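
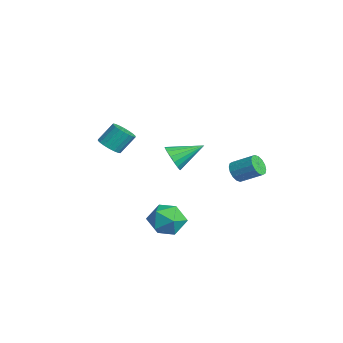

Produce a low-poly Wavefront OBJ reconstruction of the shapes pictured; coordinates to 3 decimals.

v 1.146 -3.404 1.816
v 1.79 -3.578 1.991
v 1.739 -2.789 2.96
v 1.094 -2.616 2.784
v 1.832 -3.341 1.801
v 1.781 -2.552 2.769
v 1.739 -3.117 1.613
v 1.688 -2.328 2.581
v 1.528 -2.949 1.465
v 1.477 -2.161 2.434
v 1.241 -2.872 1.387
v 1.19 -2.083 2.356
v 0.935 -2.9 1.394
v 0.884 -2.112 2.362
v 0.671 -3.028 1.484
v 0.62 -2.24 2.453
v 0.501 -3.231 1.64
v 0.45 -2.442 2.609
v 0.459 -3.468 1.831
v 0.408 -2.679 2.799
v 0.552 -3.692 2.019
v 0.501 -2.903 2.987
v 0.763 -3.859 2.166
v 0.712 -3.071 3.135
v 1.05 -3.937 2.244
v 0.999 -3.148 3.213
v 1.356 -3.908 2.238
v 1.305 -3.12 3.206
v 1.62 -3.78 2.147
v 1.569 -2.992 3.116
v 1.459 3.036 -0.772
v 1.629 3.329 -1.339
v 2.311 4.257 -0.654
v 2.141 3.964 -0.088
v 1.335 3.477 -1.247
v 2.017 4.405 -0.563
v 1.074 3.507 -1.028
v 1.757 4.436 -0.344
v 0.917 3.411 -0.741
v 1.599 4.339 -0.056
v 0.904 3.215 -0.462
v 1.587 4.143 0.223
v 1.041 2.97 -0.266
v 1.723 3.898 0.419
v 1.289 2.743 -0.206
v 1.971 3.671 0.479
v 1.583 2.595 -0.297
v 2.265 3.523 0.387
v 1.843 2.564 -0.516
v 2.526 3.493 0.168
v 2.001 2.661 -0.804
v 2.683 3.589 -0.119
v 2.013 2.857 -1.083
v 2.696 3.785 -0.398
v 1.877 3.102 -1.279
v 2.559 4.03 -0.594
v 1.897 -0.231 -2.488
v 2.757 -0.619 -3.042
v 0.823 -0.741 -3.798
v 1.683 -1.129 -4.352
v 1.355 -1.624 -3.434
v 2.019 -1.309 -2.624
v 1.561 -0.051 -4.216
v 2.225 0.264 -3.406
v 2.549 -0.507 -4.11
v 2.421 -1.48 -3.626
v 1.159 0.12 -3.214
v 1.031 -0.853 -2.73
v -1.302 0.548 -0.8
v -0.654 0.73 -1.319
v -1.118 2.172 0
v -0.98 0.866 -1.52
v -1.38 0.93 -1.556
v -1.763 0.905 -1.419
v -2.039 0.799 -1.14
v -2.147 0.636 -0.784
v -2.061 0.452 -0.431
v -1.802 0.29 -0.163
v -1.427 0.188 -0.041
v -1.024 0.168 -0.093
v -0.685 0.235 -0.307
v -0.487 0.374 -0.634
v -0.476 0.552 -0.999
f 2 1 5
f 2 5 3
f 3 5 6
f 3 6 4
f 5 1 7
f 5 7 6
f 6 7 8
f 6 8 4
f 7 1 9
f 7 9 8
f 8 9 10
f 8 10 4
f 9 1 11
f 9 11 10
f 10 11 12
f 10 12 4
f 11 1 13
f 11 13 12
f 12 13 14
f 12 14 4
f 13 1 15
f 13 15 14
f 14 15 16
f 14 16 4
f 15 1 17
f 15 17 16
f 16 17 18
f 16 18 4
f 17 1 19
f 17 19 18
f 18 19 20
f 18 20 4
f 19 1 21
f 19 21 20
f 20 21 22
f 20 22 4
f 21 1 23
f 21 23 22
f 22 23 24
f 22 24 4
f 23 1 25
f 23 25 24
f 24 25 26
f 24 26 4
f 25 1 27
f 25 27 26
f 26 27 28
f 26 28 4
f 27 1 29
f 27 29 28
f 28 29 30
f 28 30 4
f 29 1 2
f 29 2 30
f 30 2 3
f 30 3 4
f 32 31 35
f 32 35 33
f 33 35 36
f 33 36 34
f 35 31 37
f 35 37 36
f 36 37 38
f 36 38 34
f 37 31 39
f 37 39 38
f 38 39 40
f 38 40 34
f 39 31 41
f 39 41 40
f 40 41 42
f 40 42 34
f 41 31 43
f 41 43 42
f 42 43 44
f 42 44 34
f 43 31 45
f 43 45 44
f 44 45 46
f 44 46 34
f 45 31 47
f 45 47 46
f 46 47 48
f 46 48 34
f 47 31 49
f 47 49 48
f 48 49 50
f 48 50 34
f 49 31 51
f 49 51 50
f 50 51 52
f 50 52 34
f 51 31 53
f 51 53 52
f 52 53 54
f 52 54 34
f 53 31 55
f 53 55 54
f 54 55 56
f 54 56 34
f 55 31 32
f 55 32 56
f 56 32 33
f 56 33 34
f 57 68 62
f 57 62 58
f 57 58 64
f 57 64 67
f 57 67 68
f 58 62 66
f 62 68 61
f 68 67 59
f 67 64 63
f 64 58 65
f 60 66 61
f 60 61 59
f 60 59 63
f 60 63 65
f 60 65 66
f 61 66 62
f 59 61 68
f 63 59 67
f 65 63 64
f 66 65 58
f 70 69 72
f 70 72 71
f 72 69 73
f 72 73 71
f 73 69 74
f 73 74 71
f 74 69 75
f 74 75 71
f 75 69 76
f 75 76 71
f 76 69 77
f 76 77 71
f 77 69 78
f 77 78 71
f 78 69 79
f 78 79 71
f 79 69 80
f 79 80 71
f 80 69 81
f 80 81 71
f 81 69 82
f 81 82 71
f 82 69 83
f 82 83 71
f 83 69 70
f 83 70 71



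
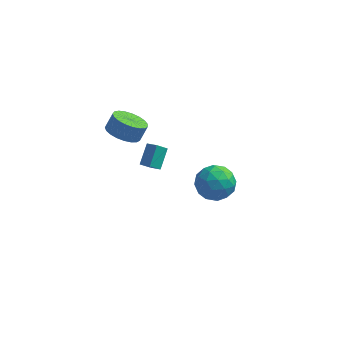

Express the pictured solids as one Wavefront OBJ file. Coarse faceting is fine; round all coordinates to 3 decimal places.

v -3.913 3.206 -3.361
v -3.268 2.835 -3.017
v -3.747 4.295 -2.498
v -3.102 3.924 -2.153
v -3.398 3.576 -3.927
v -2.753 3.205 -3.582
v -3.232 4.665 -3.063
v -2.587 4.294 -2.719
v -4.055 0.097 2.478
v -3.429 0.682 1.963
v -3.098 1.088 2.827
v -3.725 0.503 3.342
v -3.77 0.918 1.983
v -3.44 1.324 2.847
v -4.162 1.012 2.088
v -3.831 1.418 2.952
v -4.534 0.947 2.261
v -4.204 1.354 3.125
v -4.824 0.736 2.472
v -4.494 1.142 3.335
v -4.981 0.414 2.683
v -4.651 0.821 3.547
v -4.978 0.038 2.859
v -4.648 0.444 3.723
v -4.815 -0.329 2.969
v -4.485 0.077 3.833
v -4.521 -0.622 2.995
v -4.191 -0.215 3.858
v -4.146 -0.79 2.931
v -3.816 -0.384 3.794
v -3.756 -0.806 2.788
v -3.426 -0.399 3.652
v -3.417 -0.665 2.593
v -3.087 -0.258 3.456
v -3.189 -0.392 2.377
v -2.858 0.014 3.24
v -3.11 -0.035 2.179
v -2.78 0.371 3.042
v -3.195 0.345 2.032
v -2.865 0.751 2.896
v 0.476 -2.973 2.992
v 1.12 -2.111 2.702
v 1.82 -4.109 2.598
v 2.464 -3.247 2.308
v 2.185 -3.4 3.377
v 1.355 -2.698 3.62
v 1.585 -3.522 1.68
v 0.755 -2.82 1.923
v 1.806 -2.45 1.891
v 2.177 -2.375 2.94
v 0.763 -3.845 2.36
v 1.134 -3.77 3.409
v 0.68 -2.442 2.881
v 2.26 -3.778 2.419
v 2.096 -3.868 3.047
v 2.475 -3.361 2.876
v 0.818 -2.787 3.421
v 1.197 -2.28 3.251
v 1.823 -3.038 3.647
v 1.743 -3.94 2.049
v 2.122 -3.433 1.879
v 0.465 -2.859 2.424
v 0.844 -2.352 2.253
v 1.117 -3.182 1.653
v 1.462 -2.135 2.235
v 2.252 -2.803 2.003
v 1.735 -2.964 1.634
v 1.247 -2.552 1.777
v 1.68 -2.091 2.851
v 2.47 -2.759 2.619
v 2.306 -2.849 3.247
v 1.818 -2.436 3.39
v 2.083 -2.29 2.374
v 0.47 -3.461 2.681
v 1.26 -4.129 2.449
v 1.122 -3.784 1.91
v 0.634 -3.371 2.053
v 0.688 -3.417 3.297
v 1.478 -4.085 3.065
v 1.693 -3.668 3.523
v 1.205 -3.256 3.666
v 0.857 -3.93 2.926
f 2 4 1
f 5 2 1
f 1 4 3
f 3 5 1
f 2 8 4
f 6 2 5
f 6 8 2
f 4 8 3
f 7 5 3
f 3 8 7
f 7 6 5
f 8 6 7
f 10 9 13
f 10 13 11
f 11 13 14
f 11 14 12
f 13 9 15
f 13 15 14
f 14 15 16
f 14 16 12
f 15 9 17
f 15 17 16
f 16 17 18
f 16 18 12
f 17 9 19
f 17 19 18
f 18 19 20
f 18 20 12
f 19 9 21
f 19 21 20
f 20 21 22
f 20 22 12
f 21 9 23
f 21 23 22
f 22 23 24
f 22 24 12
f 23 9 25
f 23 25 24
f 24 25 26
f 24 26 12
f 25 9 27
f 25 27 26
f 26 27 28
f 26 28 12
f 27 9 29
f 27 29 28
f 28 29 30
f 28 30 12
f 29 9 31
f 29 31 30
f 30 31 32
f 30 32 12
f 31 9 33
f 31 33 32
f 32 33 34
f 32 34 12
f 33 9 35
f 33 35 34
f 34 35 36
f 34 36 12
f 35 9 37
f 35 37 36
f 36 37 38
f 36 38 12
f 37 9 39
f 37 39 38
f 38 39 40
f 38 40 12
f 39 9 10
f 39 10 40
f 40 10 11
f 40 11 12
f 41 78 57
f 78 52 81
f 57 81 46
f 78 81 57
f 41 57 53
f 57 46 58
f 53 58 42
f 57 58 53
f 41 53 62
f 53 42 63
f 62 63 48
f 53 63 62
f 41 62 74
f 62 48 77
f 74 77 51
f 62 77 74
f 41 74 78
f 74 51 82
f 78 82 52
f 74 82 78
f 42 58 69
f 58 46 72
f 69 72 50
f 58 72 69
f 46 81 59
f 81 52 80
f 59 80 45
f 81 80 59
f 52 82 79
f 82 51 75
f 79 75 43
f 82 75 79
f 51 77 76
f 77 48 64
f 76 64 47
f 77 64 76
f 48 63 68
f 63 42 65
f 68 65 49
f 63 65 68
f 44 70 56
f 70 50 71
f 56 71 45
f 70 71 56
f 44 56 54
f 56 45 55
f 54 55 43
f 56 55 54
f 44 54 61
f 54 43 60
f 61 60 47
f 54 60 61
f 44 61 66
f 61 47 67
f 66 67 49
f 61 67 66
f 44 66 70
f 66 49 73
f 70 73 50
f 66 73 70
f 45 71 59
f 71 50 72
f 59 72 46
f 71 72 59
f 43 55 79
f 55 45 80
f 79 80 52
f 55 80 79
f 47 60 76
f 60 43 75
f 76 75 51
f 60 75 76
f 49 67 68
f 67 47 64
f 68 64 48
f 67 64 68
f 50 73 69
f 73 49 65
f 69 65 42
f 73 65 69



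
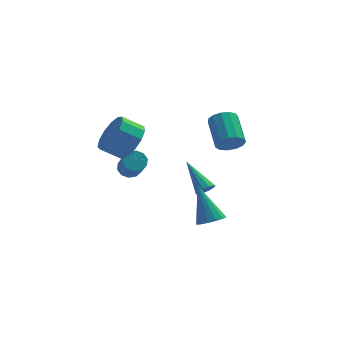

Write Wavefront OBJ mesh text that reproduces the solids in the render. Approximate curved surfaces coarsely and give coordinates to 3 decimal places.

v -3.444 1.475 3.113
v -2.876 1.227 3.997
v -3.889 1.316 4.672
v -4.456 1.565 3.787
v -2.857 1.833 3.946
v -3.87 1.922 4.621
v -3.024 2.325 3.63
v -4.036 2.415 4.305
v -3.324 2.548 3.15
v -4.337 2.638 3.824
v -3.662 2.43 2.658
v -4.675 2.52 3.332
v -3.931 2.009 2.31
v -4.944 2.099 2.985
v -4.045 1.418 2.217
v -5.058 1.508 2.892
v -3.968 0.846 2.409
v -4.981 0.936 3.083
v -3.725 0.473 2.824
v -4.737 0.563 3.498
v -3.392 0.419 3.331
v -4.405 0.508 4.005
v -3.076 0.699 3.768
v -4.089 0.789 4.443
v -0.03 1.197 -0.235
v 0.328 1.082 0.139
v -0.79 2.563 0.915
v 0.45 1.294 -0.032
v 0.42 1.475 -0.268
v 0.247 1.568 -0.493
v -0.014 1.544 -0.636
v -0.28 1.409 -0.652
v -0.467 1.207 -0.535
v -0.515 1.002 -0.323
v -0.409 0.859 -0.083
v -0.183 0.823 0.108
v 0.092 0.906 0.191
v -3.527 2.212 0.908
v -2.929 2.33 0.928
v -2.755 1.247 2.093
v -3.353 1.128 2.072
v -3.103 2.562 1.17
v -2.928 1.479 2.335
v -3.438 2.66 1.311
v -3.263 1.577 2.476
v -3.808 2.587 1.299
v -3.633 1.504 2.463
v -4.07 2.37 1.137
v -3.895 1.287 2.301
v -4.125 2.093 0.887
v -3.951 1.01 2.052
v -3.952 1.861 0.645
v -3.777 0.778 1.81
v -3.617 1.763 0.504
v -3.442 0.68 1.669
v -3.247 1.836 0.517
v -3.072 0.753 1.681
v -2.985 2.053 0.679
v -2.81 0.97 1.843
v 1.286 2.358 2.156
v 1.899 2.209 2.562
v 1.727 3.753 3.389
v 1.114 3.902 2.984
v 2.032 2.41 2.214
v 1.86 3.954 3.042
v 1.928 2.595 1.849
v 1.756 4.138 2.676
v 1.62 2.704 1.581
v 1.448 4.248 2.408
v 1.206 2.703 1.495
v 1.034 4.247 2.323
v 0.818 2.593 1.62
v 0.645 4.137 2.447
v 0.578 2.408 1.915
v 0.406 3.952 2.742
v 0.563 2.208 2.286
v 0.391 3.752 3.114
v 0.778 2.055 2.617
v 0.605 3.598 3.444
v 1.154 1.998 2.801
v 0.982 3.542 3.628
v 1.572 2.056 2.78
v 1.4 3.599 3.608
v -0.264 -2.894 0.459
v 0.401 -2.995 0.716
v -0.776 -1.886 2.181
v 0.417 -2.672 0.532
v 0.251 -2.408 0.328
v -0.054 -2.275 0.159
v -0.414 -2.307 0.071
v -0.735 -2.497 0.086
v -0.929 -2.793 0.202
v -0.945 -3.116 0.387
v -0.779 -3.38 0.591
v -0.474 -3.514 0.76
v -0.114 -3.481 0.848
v 0.207 -3.292 0.832
f 2 1 5
f 2 5 3
f 3 5 6
f 3 6 4
f 5 1 7
f 5 7 6
f 6 7 8
f 6 8 4
f 7 1 9
f 7 9 8
f 8 9 10
f 8 10 4
f 9 1 11
f 9 11 10
f 10 11 12
f 10 12 4
f 11 1 13
f 11 13 12
f 12 13 14
f 12 14 4
f 13 1 15
f 13 15 14
f 14 15 16
f 14 16 4
f 15 1 17
f 15 17 16
f 16 17 18
f 16 18 4
f 17 1 19
f 17 19 18
f 18 19 20
f 18 20 4
f 19 1 21
f 19 21 20
f 20 21 22
f 20 22 4
f 21 1 23
f 21 23 22
f 22 23 24
f 22 24 4
f 23 1 2
f 23 2 24
f 24 2 3
f 24 3 4
f 26 25 28
f 26 28 27
f 28 25 29
f 28 29 27
f 29 25 30
f 29 30 27
f 30 25 31
f 30 31 27
f 31 25 32
f 31 32 27
f 32 25 33
f 32 33 27
f 33 25 34
f 33 34 27
f 34 25 35
f 34 35 27
f 35 25 36
f 35 36 27
f 36 25 37
f 36 37 27
f 37 25 26
f 37 26 27
f 39 38 42
f 39 42 40
f 40 42 43
f 40 43 41
f 42 38 44
f 42 44 43
f 43 44 45
f 43 45 41
f 44 38 46
f 44 46 45
f 45 46 47
f 45 47 41
f 46 38 48
f 46 48 47
f 47 48 49
f 47 49 41
f 48 38 50
f 48 50 49
f 49 50 51
f 49 51 41
f 50 38 52
f 50 52 51
f 51 52 53
f 51 53 41
f 52 38 54
f 52 54 53
f 53 54 55
f 53 55 41
f 54 38 56
f 54 56 55
f 55 56 57
f 55 57 41
f 56 38 58
f 56 58 57
f 57 58 59
f 57 59 41
f 58 38 39
f 58 39 59
f 59 39 40
f 59 40 41
f 61 60 64
f 61 64 62
f 62 64 65
f 62 65 63
f 64 60 66
f 64 66 65
f 65 66 67
f 65 67 63
f 66 60 68
f 66 68 67
f 67 68 69
f 67 69 63
f 68 60 70
f 68 70 69
f 69 70 71
f 69 71 63
f 70 60 72
f 70 72 71
f 71 72 73
f 71 73 63
f 72 60 74
f 72 74 73
f 73 74 75
f 73 75 63
f 74 60 76
f 74 76 75
f 75 76 77
f 75 77 63
f 76 60 78
f 76 78 77
f 77 78 79
f 77 79 63
f 78 60 80
f 78 80 79
f 79 80 81
f 79 81 63
f 80 60 82
f 80 82 81
f 81 82 83
f 81 83 63
f 82 60 61
f 82 61 83
f 83 61 62
f 83 62 63
f 85 84 87
f 85 87 86
f 87 84 88
f 87 88 86
f 88 84 89
f 88 89 86
f 89 84 90
f 89 90 86
f 90 84 91
f 90 91 86
f 91 84 92
f 91 92 86
f 92 84 93
f 92 93 86
f 93 84 94
f 93 94 86
f 94 84 95
f 94 95 86
f 95 84 96
f 95 96 86
f 96 84 97
f 96 97 86
f 97 84 85
f 97 85 86



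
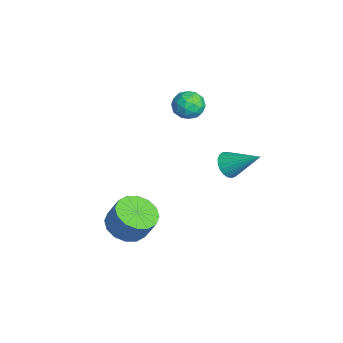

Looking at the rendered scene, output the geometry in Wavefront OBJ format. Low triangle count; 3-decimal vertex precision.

v -0.201 3.119 1.264
v 0.319 3.193 0.757
v 0.661 4.401 2.336
v 0.117 3.402 0.671
v -0.141 3.562 0.687
v -0.409 3.645 0.802
v -0.641 3.638 0.998
v -0.797 3.541 1.239
v -0.85 3.371 1.485
v -0.791 3.158 1.693
v -0.63 2.938 1.826
v -0.395 2.749 1.863
v -0.126 2.624 1.795
v 0.129 2.585 1.636
v 0.328 2.639 1.413
v 0.435 2.775 1.164
v 0.432 2.971 0.932
v -3.397 2.592 3.171
v -2.88 2.166 2.662
v -3.64 1.454 3.878
v -3.123 1.028 3.369
v -2.812 1.602 3.899
v -2.662 2.305 3.463
v -3.858 1.315 3.077
v -3.708 2.018 2.641
v -3.166 1.377 2.604
v -2.519 1.554 3.112
v -4.001 2.066 3.428
v -3.354 2.243 3.936
v -3.117 2.479 2.855
v -3.403 1.141 3.685
v -3.22 1.478 3.997
v -2.916 1.228 3.698
v -2.989 2.561 3.325
v -2.685 2.31 3.026
v -2.645 1.978 3.753
v -3.835 1.31 3.514
v -3.531 1.059 3.215
v -3.604 2.392 2.842
v -3.3 2.142 2.543
v -3.875 1.642 2.787
v -2.981 1.764 2.522
v -3.124 1.096 2.937
v -3.556 1.264 2.765
v -3.468 1.678 2.509
v -2.601 1.868 2.82
v -2.744 1.2 3.235
v -2.561 1.537 3.547
v -2.473 1.95 3.29
v -2.769 1.405 2.786
v -3.776 2.42 3.305
v -3.919 1.752 3.72
v -4.047 1.67 3.25
v -3.959 2.083 2.993
v -3.396 2.524 3.603
v -3.539 1.856 4.018
v -3.052 1.942 4.031
v -2.964 2.356 3.775
v -3.751 2.215 3.754
v -1.056 -1.42 -3.128
v -0.033 -1.604 -3.422
v 0.399 -1.144 -2.205
v -0.624 -0.96 -1.912
v -0.137 -1.079 -3.583
v 0.294 -0.619 -2.366
v -0.488 -0.645 -3.622
v -0.056 -0.186 -2.406
v -0.991 -0.419 -3.529
v -0.559 0.04 -2.313
v -1.511 -0.461 -3.329
v -1.079 -0.002 -2.112
v -1.909 -0.76 -3.075
v -1.478 -0.301 -1.858
v -2.079 -1.236 -2.835
v -1.647 -0.776 -1.618
v -1.974 -1.761 -2.674
v -1.543 -1.301 -1.457
v -1.624 -2.194 -2.634
v -1.192 -1.735 -1.418
v -1.121 -2.42 -2.727
v -0.689 -1.961 -1.511
v -0.601 -2.378 -2.928
v -0.169 -1.919 -1.711
v -0.202 -2.079 -3.182
v 0.229 -1.62 -1.965
f 2 1 4
f 2 4 3
f 4 1 5
f 4 5 3
f 5 1 6
f 5 6 3
f 6 1 7
f 6 7 3
f 7 1 8
f 7 8 3
f 8 1 9
f 8 9 3
f 9 1 10
f 9 10 3
f 10 1 11
f 10 11 3
f 11 1 12
f 11 12 3
f 12 1 13
f 12 13 3
f 13 1 14
f 13 14 3
f 14 1 15
f 14 15 3
f 15 1 16
f 15 16 3
f 16 1 17
f 16 17 3
f 17 1 2
f 17 2 3
f 18 55 34
f 55 29 58
f 34 58 23
f 55 58 34
f 18 34 30
f 34 23 35
f 30 35 19
f 34 35 30
f 18 30 39
f 30 19 40
f 39 40 25
f 30 40 39
f 18 39 51
f 39 25 54
f 51 54 28
f 39 54 51
f 18 51 55
f 51 28 59
f 55 59 29
f 51 59 55
f 19 35 46
f 35 23 49
f 46 49 27
f 35 49 46
f 23 58 36
f 58 29 57
f 36 57 22
f 58 57 36
f 29 59 56
f 59 28 52
f 56 52 20
f 59 52 56
f 28 54 53
f 54 25 41
f 53 41 24
f 54 41 53
f 25 40 45
f 40 19 42
f 45 42 26
f 40 42 45
f 21 47 33
f 47 27 48
f 33 48 22
f 47 48 33
f 21 33 31
f 33 22 32
f 31 32 20
f 33 32 31
f 21 31 38
f 31 20 37
f 38 37 24
f 31 37 38
f 21 38 43
f 38 24 44
f 43 44 26
f 38 44 43
f 21 43 47
f 43 26 50
f 47 50 27
f 43 50 47
f 22 48 36
f 48 27 49
f 36 49 23
f 48 49 36
f 20 32 56
f 32 22 57
f 56 57 29
f 32 57 56
f 24 37 53
f 37 20 52
f 53 52 28
f 37 52 53
f 26 44 45
f 44 24 41
f 45 41 25
f 44 41 45
f 27 50 46
f 50 26 42
f 46 42 19
f 50 42 46
f 61 60 64
f 61 64 62
f 62 64 65
f 62 65 63
f 64 60 66
f 64 66 65
f 65 66 67
f 65 67 63
f 66 60 68
f 66 68 67
f 67 68 69
f 67 69 63
f 68 60 70
f 68 70 69
f 69 70 71
f 69 71 63
f 70 60 72
f 70 72 71
f 71 72 73
f 71 73 63
f 72 60 74
f 72 74 73
f 73 74 75
f 73 75 63
f 74 60 76
f 74 76 75
f 75 76 77
f 75 77 63
f 76 60 78
f 76 78 77
f 77 78 79
f 77 79 63
f 78 60 80
f 78 80 79
f 79 80 81
f 79 81 63
f 80 60 82
f 80 82 81
f 81 82 83
f 81 83 63
f 82 60 84
f 82 84 83
f 83 84 85
f 83 85 63
f 84 60 61
f 84 61 85
f 85 61 62
f 85 62 63



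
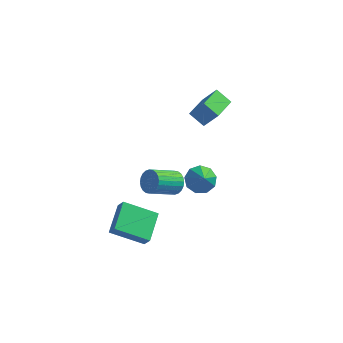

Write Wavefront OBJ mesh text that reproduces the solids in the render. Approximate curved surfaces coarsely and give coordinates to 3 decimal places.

v -0.029 -1.413 -0.371
v 0.799 -1.463 -0.721
v 0.409 -2.307 0.791
v 0.761 -0.983 -0.337
v 0.354 -0.704 0.031
v -0.233 -0.757 0.211
v -0.724 -1.117 0.118
v -0.889 -1.615 -0.203
v -0.652 -2.019 -0.603
v -0.123 -2.139 -0.894
v 0.45 -1.919 -0.941
v -1.453 -1.57 -0.902
v -0.979 -1.522 -0.31
v -2.092 -2.641 0.674
v -2.567 -2.69 0.082
v -1.162 -1.294 -0.257
v -2.275 -2.414 0.727
v -1.388 -1.108 -0.302
v -2.501 -2.228 0.682
v -1.625 -0.993 -0.438
v -2.738 -2.112 0.545
v -1.835 -0.965 -0.645
v -2.949 -2.085 0.338
v -1.988 -1.03 -0.891
v -3.101 -2.15 0.092
v -2.059 -1.177 -1.139
v -3.172 -2.296 -0.156
v -2.038 -1.383 -1.35
v -3.151 -2.503 -0.367
v -1.928 -1.619 -1.494
v -3.041 -2.738 -0.51
v -1.745 -1.846 -1.547
v -2.858 -2.966 -0.563
v -1.519 -2.032 -1.502
v -2.632 -3.152 -0.518
v -1.282 -2.148 -1.365
v -2.395 -3.267 -0.382
v -1.071 -2.175 -1.158
v -2.185 -3.295 -0.175
v -0.919 -2.11 -0.912
v -2.032 -3.23 0.071
v -0.848 -1.964 -0.664
v -1.961 -3.083 0.319
v -0.869 -1.757 -0.453
v -1.982 -2.877 0.53
v -1.878 3.19 0.66
v -1.035 3.149 1.876
v -1.527 4.823 0.472
v -0.685 4.782 1.688
v -0.955 2.918 0.012
v -0.113 2.877 1.228
v -0.605 4.551 -0.176
v 0.238 4.51 1.04
v -2.54 -3.948 -4.512
v -4.453 -4.275 -3.587
v -2.548 -2.152 -3.894
v -4.461 -2.479 -2.969
v -2.139 -4.201 -3.771
v -4.052 -4.528 -2.846
v -2.147 -2.405 -3.153
v -4.06 -2.732 -2.228
f 2 1 4
f 2 4 3
f 4 1 5
f 4 5 3
f 5 1 6
f 5 6 3
f 6 1 7
f 6 7 3
f 7 1 8
f 7 8 3
f 8 1 9
f 8 9 3
f 9 1 10
f 9 10 3
f 10 1 11
f 10 11 3
f 11 1 2
f 11 2 3
f 13 12 16
f 13 16 14
f 14 16 17
f 14 17 15
f 16 12 18
f 16 18 17
f 17 18 19
f 17 19 15
f 18 12 20
f 18 20 19
f 19 20 21
f 19 21 15
f 20 12 22
f 20 22 21
f 21 22 23
f 21 23 15
f 22 12 24
f 22 24 23
f 23 24 25
f 23 25 15
f 24 12 26
f 24 26 25
f 25 26 27
f 25 27 15
f 26 12 28
f 26 28 27
f 27 28 29
f 27 29 15
f 28 12 30
f 28 30 29
f 29 30 31
f 29 31 15
f 30 12 32
f 30 32 31
f 31 32 33
f 31 33 15
f 32 12 34
f 32 34 33
f 33 34 35
f 33 35 15
f 34 12 36
f 34 36 35
f 35 36 37
f 35 37 15
f 36 12 38
f 36 38 37
f 37 38 39
f 37 39 15
f 38 12 40
f 38 40 39
f 39 40 41
f 39 41 15
f 40 12 42
f 40 42 41
f 41 42 43
f 41 43 15
f 42 12 44
f 42 44 43
f 43 44 45
f 43 45 15
f 44 12 13
f 44 13 45
f 45 13 14
f 45 14 15
f 47 49 46
f 50 47 46
f 46 49 48
f 48 50 46
f 47 53 49
f 51 47 50
f 51 53 47
f 49 53 48
f 52 50 48
f 48 53 52
f 52 51 50
f 53 51 52
f 55 57 54
f 58 55 54
f 54 57 56
f 56 58 54
f 55 61 57
f 59 55 58
f 59 61 55
f 57 61 56
f 60 58 56
f 56 61 60
f 60 59 58
f 61 59 60



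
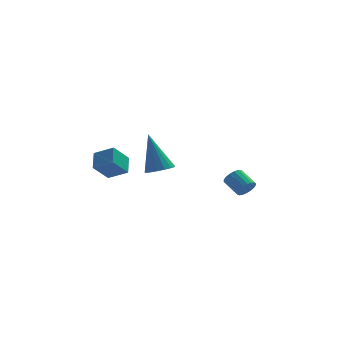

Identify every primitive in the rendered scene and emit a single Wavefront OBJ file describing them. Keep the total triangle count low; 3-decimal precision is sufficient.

v -2.025 -0.596 1.494
v -1.995 0.279 2.075
v -2.947 -0.242 1.009
v -2.917 0.633 1.589
v -1.343 -0.033 0.611
v -1.313 0.842 1.191
v -2.265 0.321 0.125
v -2.235 1.196 0.706
v 4.165 1.005 -0.923
v 4.617 1.24 -0.714
v 4.007 1.93 -0.169
v 3.555 1.695 -0.377
v 4.572 1.375 -0.936
v 3.961 2.065 -0.391
v 4.433 1.426 -1.154
v 3.823 2.115 -0.609
v 4.234 1.38 -1.319
v 3.624 2.069 -0.774
v 4.018 1.248 -1.394
v 3.408 1.937 -0.849
v 3.837 1.061 -1.36
v 3.226 1.75 -0.815
v 3.73 0.86 -1.226
v 3.12 1.55 -0.681
v 3.723 0.694 -1.023
v 3.113 1.383 -0.478
v 3.818 0.598 -0.796
v 3.207 1.288 -0.251
v 3.992 0.596 -0.599
v 3.381 1.285 -0.054
v 4.205 0.687 -0.475
v 3.595 1.377 0.07
v 4.41 0.852 -0.455
v 3.8 1.541 0.091
v 4.558 1.051 -0.541
v 3.948 1.741 0.004
v 0.094 -3.853 2.354
v 0.751 -3.682 2.476
v -0.414 -3.247 4.246
v 0.619 -3.406 2.352
v 0.367 -3.232 2.228
v 0.052 -3.201 2.134
v -0.253 -3.319 2.09
v -0.479 -3.559 2.106
v -0.574 -3.867 2.18
v -0.515 -4.172 2.293
v -0.317 -4.403 2.42
v -0.025 -4.509 2.533
v 0.294 -4.464 2.604
v 0.568 -4.28 2.618
v 0.733 -3.997 2.572
f 2 4 1
f 5 2 1
f 1 4 3
f 3 5 1
f 2 8 4
f 6 2 5
f 6 8 2
f 4 8 3
f 7 5 3
f 3 8 7
f 7 6 5
f 8 6 7
f 10 9 13
f 10 13 11
f 11 13 14
f 11 14 12
f 13 9 15
f 13 15 14
f 14 15 16
f 14 16 12
f 15 9 17
f 15 17 16
f 16 17 18
f 16 18 12
f 17 9 19
f 17 19 18
f 18 19 20
f 18 20 12
f 19 9 21
f 19 21 20
f 20 21 22
f 20 22 12
f 21 9 23
f 21 23 22
f 22 23 24
f 22 24 12
f 23 9 25
f 23 25 24
f 24 25 26
f 24 26 12
f 25 9 27
f 25 27 26
f 26 27 28
f 26 28 12
f 27 9 29
f 27 29 28
f 28 29 30
f 28 30 12
f 29 9 31
f 29 31 30
f 30 31 32
f 30 32 12
f 31 9 33
f 31 33 32
f 32 33 34
f 32 34 12
f 33 9 35
f 33 35 34
f 34 35 36
f 34 36 12
f 35 9 10
f 35 10 36
f 36 10 11
f 36 11 12
f 38 37 40
f 38 40 39
f 40 37 41
f 40 41 39
f 41 37 42
f 41 42 39
f 42 37 43
f 42 43 39
f 43 37 44
f 43 44 39
f 44 37 45
f 44 45 39
f 45 37 46
f 45 46 39
f 46 37 47
f 46 47 39
f 47 37 48
f 47 48 39
f 48 37 49
f 48 49 39
f 49 37 50
f 49 50 39
f 50 37 51
f 50 51 39
f 51 37 38
f 51 38 39



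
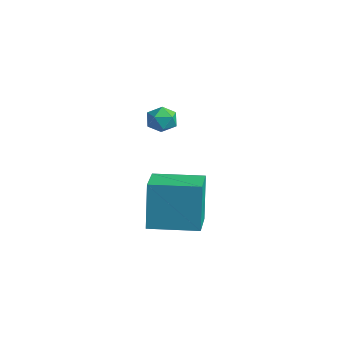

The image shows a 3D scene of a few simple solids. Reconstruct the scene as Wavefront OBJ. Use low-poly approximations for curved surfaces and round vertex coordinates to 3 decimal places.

v -0.023 3.054 -3.697
v -0.359 3.314 -1.538
v 1.215 4.725 -3.705
v 0.879 4.985 -1.546
v 1.381 2.015 -3.354
v 1.045 2.275 -1.195
v 2.619 3.686 -3.362
v 2.283 3.946 -1.203
v 0.557 3.53 1.665
v 1.224 3.46 1.717
v 0.416 2.66 2.303
v 1.083 2.59 2.355
v 0.776 3.113 2.646
v 0.864 3.651 2.252
v 0.776 2.469 1.768
v 0.864 3.007 1.374
v 1.36 2.804 1.781
v 1.36 3.202 2.323
v 0.28 2.918 1.697
v 0.28 3.316 2.239
f 2 4 1
f 5 2 1
f 1 4 3
f 3 5 1
f 2 8 4
f 6 2 5
f 6 8 2
f 4 8 3
f 7 5 3
f 3 8 7
f 7 6 5
f 8 6 7
f 9 20 14
f 9 14 10
f 9 10 16
f 9 16 19
f 9 19 20
f 10 14 18
f 14 20 13
f 20 19 11
f 19 16 15
f 16 10 17
f 12 18 13
f 12 13 11
f 12 11 15
f 12 15 17
f 12 17 18
f 13 18 14
f 11 13 20
f 15 11 19
f 17 15 16
f 18 17 10



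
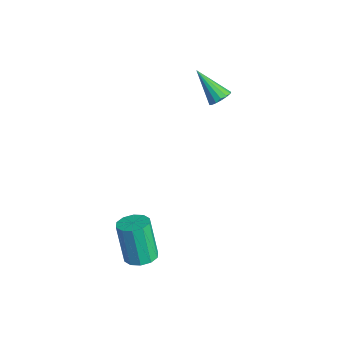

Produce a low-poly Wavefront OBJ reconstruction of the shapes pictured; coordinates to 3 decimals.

v -1.504 3.606 2.07
v -1.094 3.75 2.526
v -2.796 2.974 3.43
v -1.271 4.021 2.483
v -1.511 4.18 2.33
v -1.749 4.185 2.106
v -1.921 4.035 1.873
v -1.981 3.771 1.693
v -1.913 3.461 1.614
v -1.736 3.191 1.656
v -1.497 3.032 1.81
v -1.259 3.027 2.033
v -1.087 3.176 2.266
v -1.027 3.441 2.447
v 3.101 -2.76 -3.189
v 3.856 -2.617 -2.934
v 3.175 -2.697 -0.875
v 2.419 -2.84 -1.131
v 3.626 -2.176 -2.993
v 2.945 -2.256 -0.934
v 3.196 -1.958 -3.126
v 2.515 -2.038 -1.068
v 2.729 -2.046 -3.284
v 2.048 -2.127 -1.226
v 2.404 -2.407 -3.406
v 1.723 -2.487 -1.347
v 2.345 -2.903 -3.445
v 1.664 -2.983 -1.386
v 2.575 -3.344 -3.386
v 1.894 -3.424 -1.327
v 3.005 -3.562 -3.252
v 2.324 -3.642 -1.194
v 3.472 -3.473 -3.094
v 2.791 -3.554 -1.036
v 3.797 -3.113 -2.973
v 3.116 -3.193 -0.914
f 2 1 4
f 2 4 3
f 4 1 5
f 4 5 3
f 5 1 6
f 5 6 3
f 6 1 7
f 6 7 3
f 7 1 8
f 7 8 3
f 8 1 9
f 8 9 3
f 9 1 10
f 9 10 3
f 10 1 11
f 10 11 3
f 11 1 12
f 11 12 3
f 12 1 13
f 12 13 3
f 13 1 14
f 13 14 3
f 14 1 2
f 14 2 3
f 16 15 19
f 16 19 17
f 17 19 20
f 17 20 18
f 19 15 21
f 19 21 20
f 20 21 22
f 20 22 18
f 21 15 23
f 21 23 22
f 22 23 24
f 22 24 18
f 23 15 25
f 23 25 24
f 24 25 26
f 24 26 18
f 25 15 27
f 25 27 26
f 26 27 28
f 26 28 18
f 27 15 29
f 27 29 28
f 28 29 30
f 28 30 18
f 29 15 31
f 29 31 30
f 30 31 32
f 30 32 18
f 31 15 33
f 31 33 32
f 32 33 34
f 32 34 18
f 33 15 35
f 33 35 34
f 34 35 36
f 34 36 18
f 35 15 16
f 35 16 36
f 36 16 17
f 36 17 18



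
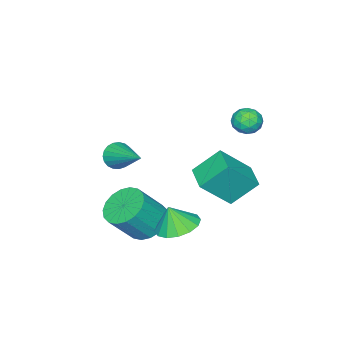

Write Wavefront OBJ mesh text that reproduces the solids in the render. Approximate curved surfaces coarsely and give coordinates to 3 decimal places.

v -2.946 2.091 -1.595
v -3.749 2.912 -0.495
v -2.136 3.072 -1.737
v -2.939 3.893 -0.637
v -1.801 1.347 -0.203
v -2.604 2.168 0.897
v -0.991 2.328 -0.345
v -1.794 3.149 0.755
v 0.444 -0.705 1.067
v 1.029 -0.752 0.743
v 1.096 1.005 1.993
v 0.877 -0.599 0.567
v 0.65 -0.464 0.477
v 0.388 -0.37 0.489
v 0.135 -0.335 0.602
v -0.064 -0.363 0.794
v -0.175 -0.451 1.034
v -0.179 -0.582 1.28
v -0.076 -0.734 1.489
v 0.118 -0.882 1.625
v 0.367 -0.999 1.665
v 0.63 -1.065 1.601
v 0.861 -1.068 1.445
v 1.02 -1.009 1.224
v 1.079 -0.897 0.976
v -2.671 3.806 3.895
v -2.218 4.178 3.541
v -2.602 3.002 3.139
v -2.149 3.374 2.785
v -1.976 3.109 3.391
v -2.018 3.606 3.859
v -2.802 3.574 2.821
v -2.844 4.071 3.289
v -2.299 4.034 2.878
v -1.789 3.747 3.23
v -3.031 3.433 3.45
v -2.521 3.146 3.802
v -2.451 4.063 3.784
v -2.369 3.117 2.896
v -2.267 2.962 3.252
v -2.001 3.18 3.044
v -2.333 3.727 3.971
v -2.067 3.945 3.763
v -1.924 3.317 3.675
v -2.753 3.235 2.917
v -2.487 3.453 2.709
v -2.819 4 3.636
v -2.553 4.218 3.428
v -2.896 3.863 3.005
v -2.232 4.196 3.187
v -2.192 3.724 2.743
v -2.575 3.841 2.764
v -2.6 4.133 3.038
v -1.932 4.027 3.394
v -1.892 3.555 2.95
v -1.79 3.399 3.306
v -1.815 3.692 3.58
v -1.98 3.943 3.004
v -2.928 3.625 3.73
v -2.888 3.153 3.286
v -3.005 3.488 3.1
v -3.03 3.781 3.374
v -2.628 3.456 3.937
v -2.588 2.984 3.493
v -2.22 3.047 3.642
v -2.245 3.339 3.916
v -2.84 3.237 3.676
v 1.834 3.351 -0.509
v 2.762 3.528 -0.608
v 2.006 3.029 0.529
v 2.568 3.95 -0.445
v 2.178 4.211 -0.299
v 1.695 4.242 -0.21
v 1.25 4.034 -0.201
v 0.961 3.643 -0.274
v 0.906 3.173 -0.41
v 1.1 2.752 -0.573
v 1.49 2.49 -0.719
v 1.973 2.46 -0.808
v 2.418 2.668 -0.817
v 2.707 3.059 -0.744
v 1.157 1.359 -1.614
v 1.751 0.842 -2.215
v 2.717 0.385 -0.867
v 2.123 0.901 -0.266
v 1.937 1.241 -2.212
v 2.903 0.784 -0.865
v 1.968 1.664 -2.092
v 2.934 1.207 -0.744
v 1.839 2.026 -1.877
v 2.805 1.569 -0.529
v 1.575 2.256 -1.609
v 2.541 1.799 -0.262
v 1.228 2.308 -1.343
v 2.194 1.851 0.005
v 0.867 2.172 -1.13
v 1.833 1.715 0.218
v 0.563 1.875 -1.013
v 1.529 1.418 0.335
v 0.377 1.476 -1.015
v 1.343 1.019 0.332
v 0.346 1.053 -1.136
v 1.312 0.596 0.212
v 0.475 0.691 -1.351
v 1.441 0.234 -0.003
v 0.739 0.461 -1.618
v 1.705 0.004 -0.271
v 1.086 0.409 -1.885
v 2.052 -0.048 -0.537
v 1.447 0.545 -2.098
v 2.413 0.088 -0.75
f 2 4 1
f 5 2 1
f 1 4 3
f 3 5 1
f 2 8 4
f 6 2 5
f 6 8 2
f 4 8 3
f 7 5 3
f 3 8 7
f 7 6 5
f 8 6 7
f 10 9 12
f 10 12 11
f 12 9 13
f 12 13 11
f 13 9 14
f 13 14 11
f 14 9 15
f 14 15 11
f 15 9 16
f 15 16 11
f 16 9 17
f 16 17 11
f 17 9 18
f 17 18 11
f 18 9 19
f 18 19 11
f 19 9 20
f 19 20 11
f 20 9 21
f 20 21 11
f 21 9 22
f 21 22 11
f 22 9 23
f 22 23 11
f 23 9 24
f 23 24 11
f 24 9 25
f 24 25 11
f 25 9 10
f 25 10 11
f 26 63 42
f 63 37 66
f 42 66 31
f 63 66 42
f 26 42 38
f 42 31 43
f 38 43 27
f 42 43 38
f 26 38 47
f 38 27 48
f 47 48 33
f 38 48 47
f 26 47 59
f 47 33 62
f 59 62 36
f 47 62 59
f 26 59 63
f 59 36 67
f 63 67 37
f 59 67 63
f 27 43 54
f 43 31 57
f 54 57 35
f 43 57 54
f 31 66 44
f 66 37 65
f 44 65 30
f 66 65 44
f 37 67 64
f 67 36 60
f 64 60 28
f 67 60 64
f 36 62 61
f 62 33 49
f 61 49 32
f 62 49 61
f 33 48 53
f 48 27 50
f 53 50 34
f 48 50 53
f 29 55 41
f 55 35 56
f 41 56 30
f 55 56 41
f 29 41 39
f 41 30 40
f 39 40 28
f 41 40 39
f 29 39 46
f 39 28 45
f 46 45 32
f 39 45 46
f 29 46 51
f 46 32 52
f 51 52 34
f 46 52 51
f 29 51 55
f 51 34 58
f 55 58 35
f 51 58 55
f 30 56 44
f 56 35 57
f 44 57 31
f 56 57 44
f 28 40 64
f 40 30 65
f 64 65 37
f 40 65 64
f 32 45 61
f 45 28 60
f 61 60 36
f 45 60 61
f 34 52 53
f 52 32 49
f 53 49 33
f 52 49 53
f 35 58 54
f 58 34 50
f 54 50 27
f 58 50 54
f 69 68 71
f 69 71 70
f 71 68 72
f 71 72 70
f 72 68 73
f 72 73 70
f 73 68 74
f 73 74 70
f 74 68 75
f 74 75 70
f 75 68 76
f 75 76 70
f 76 68 77
f 76 77 70
f 77 68 78
f 77 78 70
f 78 68 79
f 78 79 70
f 79 68 80
f 79 80 70
f 80 68 81
f 80 81 70
f 81 68 69
f 81 69 70
f 83 82 86
f 83 86 84
f 84 86 87
f 84 87 85
f 86 82 88
f 86 88 87
f 87 88 89
f 87 89 85
f 88 82 90
f 88 90 89
f 89 90 91
f 89 91 85
f 90 82 92
f 90 92 91
f 91 92 93
f 91 93 85
f 92 82 94
f 92 94 93
f 93 94 95
f 93 95 85
f 94 82 96
f 94 96 95
f 95 96 97
f 95 97 85
f 96 82 98
f 96 98 97
f 97 98 99
f 97 99 85
f 98 82 100
f 98 100 99
f 99 100 101
f 99 101 85
f 100 82 102
f 100 102 101
f 101 102 103
f 101 103 85
f 102 82 104
f 102 104 103
f 103 104 105
f 103 105 85
f 104 82 106
f 104 106 105
f 105 106 107
f 105 107 85
f 106 82 108
f 106 108 107
f 107 108 109
f 107 109 85
f 108 82 110
f 108 110 109
f 109 110 111
f 109 111 85
f 110 82 83
f 110 83 111
f 111 83 84
f 111 84 85



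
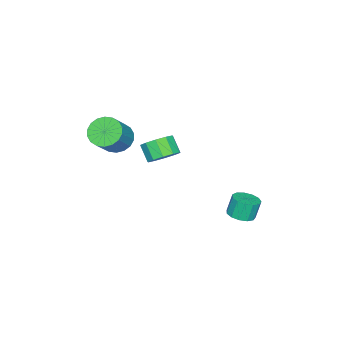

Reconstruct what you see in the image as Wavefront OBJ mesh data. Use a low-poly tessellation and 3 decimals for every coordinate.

v 3.117 -3.842 2.674
v 3.816 -4.381 2.017
v 5.281 -4.277 3.49
v 4.583 -3.738 4.146
v 3.898 -3.912 1.902
v 5.363 -3.808 3.375
v 3.826 -3.429 1.94
v 5.291 -3.325 3.413
v 3.613 -3.028 2.123
v 5.078 -2.925 3.596
v 3.302 -2.789 2.416
v 4.767 -2.685 3.889
v 2.955 -2.757 2.759
v 4.42 -2.654 4.232
v 2.639 -2.941 3.086
v 4.104 -2.837 4.558
v 2.419 -3.303 3.33
v 3.884 -3.199 4.803
v 2.337 -3.772 3.445
v 3.802 -3.668 4.918
v 2.409 -4.255 3.407
v 3.874 -4.151 4.88
v 2.622 -4.655 3.224
v 4.087 -4.552 4.697
v 2.933 -4.895 2.931
v 4.398 -4.791 4.404
v 3.28 -4.926 2.588
v 4.745 -4.823 4.061
v 3.596 -4.743 2.262
v 5.061 -4.639 3.734
v 1.558 -1.52 0.786
v 2.556 -1.675 1.137
v 2.101 -2.455 2.086
v 1.102 -2.3 1.734
v 2.308 -1.148 1.452
v 1.853 -1.929 2.4
v 1.774 -0.764 1.511
v 1.318 -1.544 2.46
v 1.157 -0.668 1.294
v 0.701 -1.448 2.243
v 0.693 -0.898 0.882
v 0.237 -1.678 1.831
v 0.559 -1.365 0.434
v 0.104 -2.145 1.383
v 0.807 -1.891 0.12
v 0.352 -2.672 1.068
v 1.342 -2.276 0.06
v 0.886 -3.056 1.009
v 1.959 -2.372 0.277
v 1.503 -3.152 1.226
v 2.423 -2.142 0.689
v 1.967 -2.922 1.638
v 1.808 3.832 -2.21
v 2.619 4.147 -2.025
v 2.264 4.324 -0.766
v 1.452 4.008 -0.95
v 2.341 4.543 -2.159
v 1.986 4.719 -0.9
v 1.893 4.712 -2.309
v 1.538 4.889 -1.05
v 1.419 4.602 -2.427
v 1.063 4.779 -1.168
v 1.067 4.248 -2.477
v 0.712 4.424 -1.218
v 0.951 3.761 -2.441
v 0.596 3.937 -1.182
v 1.107 3.297 -2.332
v 0.752 3.473 -1.073
v 1.485 3.003 -2.184
v 1.13 3.179 -0.925
v 1.966 2.972 -2.044
v 1.611 3.148 -0.785
v 2.396 3.214 -1.957
v 2.041 3.39 -0.698
v 2.64 3.652 -1.95
v 2.284 3.828 -0.691
f 2 1 5
f 2 5 3
f 3 5 6
f 3 6 4
f 5 1 7
f 5 7 6
f 6 7 8
f 6 8 4
f 7 1 9
f 7 9 8
f 8 9 10
f 8 10 4
f 9 1 11
f 9 11 10
f 10 11 12
f 10 12 4
f 11 1 13
f 11 13 12
f 12 13 14
f 12 14 4
f 13 1 15
f 13 15 14
f 14 15 16
f 14 16 4
f 15 1 17
f 15 17 16
f 16 17 18
f 16 18 4
f 17 1 19
f 17 19 18
f 18 19 20
f 18 20 4
f 19 1 21
f 19 21 20
f 20 21 22
f 20 22 4
f 21 1 23
f 21 23 22
f 22 23 24
f 22 24 4
f 23 1 25
f 23 25 24
f 24 25 26
f 24 26 4
f 25 1 27
f 25 27 26
f 26 27 28
f 26 28 4
f 27 1 29
f 27 29 28
f 28 29 30
f 28 30 4
f 29 1 2
f 29 2 30
f 30 2 3
f 30 3 4
f 32 31 35
f 32 35 33
f 33 35 36
f 33 36 34
f 35 31 37
f 35 37 36
f 36 37 38
f 36 38 34
f 37 31 39
f 37 39 38
f 38 39 40
f 38 40 34
f 39 31 41
f 39 41 40
f 40 41 42
f 40 42 34
f 41 31 43
f 41 43 42
f 42 43 44
f 42 44 34
f 43 31 45
f 43 45 44
f 44 45 46
f 44 46 34
f 45 31 47
f 45 47 46
f 46 47 48
f 46 48 34
f 47 31 49
f 47 49 48
f 48 49 50
f 48 50 34
f 49 31 51
f 49 51 50
f 50 51 52
f 50 52 34
f 51 31 32
f 51 32 52
f 52 32 33
f 52 33 34
f 54 53 57
f 54 57 55
f 55 57 58
f 55 58 56
f 57 53 59
f 57 59 58
f 58 59 60
f 58 60 56
f 59 53 61
f 59 61 60
f 60 61 62
f 60 62 56
f 61 53 63
f 61 63 62
f 62 63 64
f 62 64 56
f 63 53 65
f 63 65 64
f 64 65 66
f 64 66 56
f 65 53 67
f 65 67 66
f 66 67 68
f 66 68 56
f 67 53 69
f 67 69 68
f 68 69 70
f 68 70 56
f 69 53 71
f 69 71 70
f 70 71 72
f 70 72 56
f 71 53 73
f 71 73 72
f 72 73 74
f 72 74 56
f 73 53 75
f 73 75 74
f 74 75 76
f 74 76 56
f 75 53 54
f 75 54 76
f 76 54 55
f 76 55 56



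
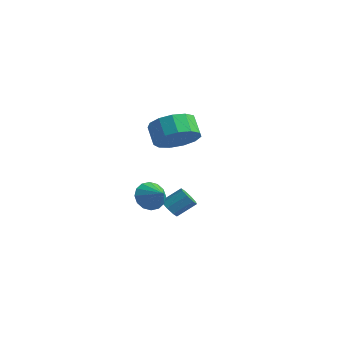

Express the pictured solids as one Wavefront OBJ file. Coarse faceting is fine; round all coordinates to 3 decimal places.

v 3.966 -2.095 2.04
v 4.749 -2.048 2.753
v 4.056 -1.737 3.493
v 3.274 -1.785 2.78
v 4.72 -1.508 2.499
v 4.027 -1.197 3.239
v 4.451 -1.155 2.099
v 3.759 -0.844 2.839
v 4.029 -1.1 1.681
v 3.336 -0.789 2.42
v 3.587 -1.362 1.376
v 2.894 -1.051 2.116
v 3.265 -1.856 1.282
v 2.572 -1.545 2.022
v 3.166 -2.426 1.429
v 2.473 -2.116 2.169
v 3.321 -2.892 1.77
v 2.628 -2.581 2.51
v 3.681 -3.104 2.197
v 2.988 -2.793 2.936
v 4.132 -2.996 2.574
v 3.439 -2.686 3.313
v 4.53 -2.602 2.781
v 3.837 -2.292 3.521
v 2.611 -2.429 -1.684
v 2.997 -2.287 -2.359
v 3.589 -2.571 -1.156
v 2.954 -1.92 -2.182
v 2.82 -1.69 -1.872
v 2.63 -1.658 -1.511
v 2.435 -1.833 -1.197
v 2.287 -2.167 -1.013
v 2.226 -2.571 -1.009
v 2.268 -2.938 -1.186
v 2.403 -3.168 -1.497
v 2.593 -3.2 -1.857
v 2.788 -3.025 -2.171
v 2.936 -2.691 -2.355
v 1.818 -0.542 -3.326
v 2.239 -0.468 -3.703
v 2.723 0.297 -3.01
v 2.302 0.222 -2.634
v 1.905 -0.196 -3.77
v 2.389 0.569 -3.077
v 1.52 -0.126 -3.577
v 2.004 0.638 -2.885
v 1.309 -0.301 -3.238
v 1.794 0.464 -2.545
v 1.397 -0.617 -2.95
v 1.881 0.148 -2.257
v 1.731 -0.889 -2.883
v 2.215 -0.124 -2.19
v 2.116 -0.958 -3.075
v 2.6 -0.194 -2.383
v 2.326 -0.784 -3.415
v 2.811 -0.019 -2.722
f 2 1 5
f 2 5 3
f 3 5 6
f 3 6 4
f 5 1 7
f 5 7 6
f 6 7 8
f 6 8 4
f 7 1 9
f 7 9 8
f 8 9 10
f 8 10 4
f 9 1 11
f 9 11 10
f 10 11 12
f 10 12 4
f 11 1 13
f 11 13 12
f 12 13 14
f 12 14 4
f 13 1 15
f 13 15 14
f 14 15 16
f 14 16 4
f 15 1 17
f 15 17 16
f 16 17 18
f 16 18 4
f 17 1 19
f 17 19 18
f 18 19 20
f 18 20 4
f 19 1 21
f 19 21 20
f 20 21 22
f 20 22 4
f 21 1 23
f 21 23 22
f 22 23 24
f 22 24 4
f 23 1 2
f 23 2 24
f 24 2 3
f 24 3 4
f 26 25 28
f 26 28 27
f 28 25 29
f 28 29 27
f 29 25 30
f 29 30 27
f 30 25 31
f 30 31 27
f 31 25 32
f 31 32 27
f 32 25 33
f 32 33 27
f 33 25 34
f 33 34 27
f 34 25 35
f 34 35 27
f 35 25 36
f 35 36 27
f 36 25 37
f 36 37 27
f 37 25 38
f 37 38 27
f 38 25 26
f 38 26 27
f 40 39 43
f 40 43 41
f 41 43 44
f 41 44 42
f 43 39 45
f 43 45 44
f 44 45 46
f 44 46 42
f 45 39 47
f 45 47 46
f 46 47 48
f 46 48 42
f 47 39 49
f 47 49 48
f 48 49 50
f 48 50 42
f 49 39 51
f 49 51 50
f 50 51 52
f 50 52 42
f 51 39 53
f 51 53 52
f 52 53 54
f 52 54 42
f 53 39 55
f 53 55 54
f 54 55 56
f 54 56 42
f 55 39 40
f 55 40 56
f 56 40 41
f 56 41 42



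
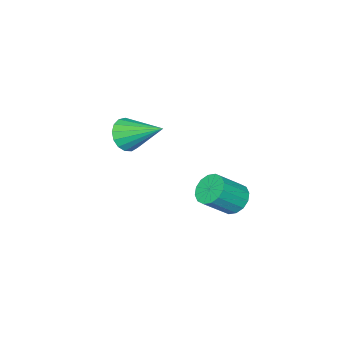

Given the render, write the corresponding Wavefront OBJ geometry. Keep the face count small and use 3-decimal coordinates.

v 1.122 -2.509 -2.942
v 1.427 -2.763 -2.427
v 0.898 -1.191 -2.158
v 1.655 -2.628 -2.589
v 1.761 -2.465 -2.833
v 1.721 -2.313 -3.101
v 1.543 -2.205 -3.332
v 1.269 -2.168 -3.475
v 0.961 -2.208 -3.495
v 0.69 -2.318 -3.388
v 0.518 -2.471 -3.179
v 0.485 -2.633 -2.916
v 0.597 -2.767 -2.658
v 0.83 -2.842 -2.466
v 1.129 -2.84 -2.382
v 0.898 1.688 -3.975
v 1.251 1.535 -4.409
v 2.035 1.218 -3.659
v 1.682 1.372 -3.225
v 1.316 1.823 -4.354
v 2.099 1.506 -3.605
v 1.268 2.075 -4.199
v 2.052 1.758 -3.449
v 1.122 2.224 -3.983
v 1.906 1.907 -3.233
v 0.915 2.229 -3.765
v 1.699 1.912 -3.015
v 0.704 2.089 -3.603
v 1.488 1.772 -2.853
v 0.545 1.842 -3.541
v 1.329 1.525 -2.791
v 0.481 1.554 -3.595
v 1.264 1.237 -2.846
v 0.528 1.302 -3.751
v 1.312 0.985 -3.001
v 0.674 1.153 -3.967
v 1.458 0.836 -3.217
v 0.881 1.148 -4.185
v 1.665 0.831 -3.435
v 1.092 1.288 -4.347
v 1.876 0.971 -3.597
f 2 1 4
f 2 4 3
f 4 1 5
f 4 5 3
f 5 1 6
f 5 6 3
f 6 1 7
f 6 7 3
f 7 1 8
f 7 8 3
f 8 1 9
f 8 9 3
f 9 1 10
f 9 10 3
f 10 1 11
f 10 11 3
f 11 1 12
f 11 12 3
f 12 1 13
f 12 13 3
f 13 1 14
f 13 14 3
f 14 1 15
f 14 15 3
f 15 1 2
f 15 2 3
f 17 16 20
f 17 20 18
f 18 20 21
f 18 21 19
f 20 16 22
f 20 22 21
f 21 22 23
f 21 23 19
f 22 16 24
f 22 24 23
f 23 24 25
f 23 25 19
f 24 16 26
f 24 26 25
f 25 26 27
f 25 27 19
f 26 16 28
f 26 28 27
f 27 28 29
f 27 29 19
f 28 16 30
f 28 30 29
f 29 30 31
f 29 31 19
f 30 16 32
f 30 32 31
f 31 32 33
f 31 33 19
f 32 16 34
f 32 34 33
f 33 34 35
f 33 35 19
f 34 16 36
f 34 36 35
f 35 36 37
f 35 37 19
f 36 16 38
f 36 38 37
f 37 38 39
f 37 39 19
f 38 16 40
f 38 40 39
f 39 40 41
f 39 41 19
f 40 16 17
f 40 17 41
f 41 17 18
f 41 18 19



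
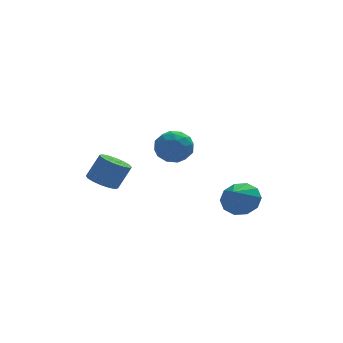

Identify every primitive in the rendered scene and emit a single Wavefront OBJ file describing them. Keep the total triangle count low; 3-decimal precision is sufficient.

v -1.561 -2.245 1.463
v -0.97 -2.404 0.634
v -1.05 -3.696 2.106
v -0.459 -3.855 1.277
v -0.219 -3.109 1.945
v -0.534 -2.212 1.548
v -1.486 -3.888 1.192
v -1.801 -2.991 0.795
v -0.924 -3.419 0.466
v -0.14 -2.938 0.932
v -1.88 -3.162 1.808
v -1.096 -2.681 2.274
v -1.31 -2.197 0.992
v -0.71 -3.903 1.748
v -0.569 -3.464 2.141
v -0.221 -3.558 1.653
v -1.054 -2.084 1.53
v -0.707 -2.178 1.042
v -0.265 -2.592 1.813
v -1.313 -3.922 1.698
v -0.966 -4.016 1.21
v -1.799 -2.542 1.087
v -1.451 -2.636 0.599
v -1.755 -3.508 0.927
v -0.936 -2.887 0.406
v -0.635 -3.74 0.784
v -1.239 -3.76 0.734
v -1.424 -3.233 0.501
v -0.475 -2.604 0.68
v -0.175 -3.457 1.058
v -0.034 -3.019 1.451
v -0.219 -2.492 1.217
v -0.448 -3.201 0.581
v -1.845 -2.643 1.682
v -1.545 -3.496 2.06
v -1.801 -3.608 1.523
v -1.986 -3.081 1.289
v -1.385 -2.36 1.956
v -1.084 -3.213 2.334
v -0.596 -2.867 2.239
v -0.781 -2.34 2.006
v -1.572 -2.899 2.159
v 2.747 -1.826 -3.311
v 3.627 -1.794 -2.703
v 2.073 -2.694 -2.289
v 3.24 -1.288 -2.528
v 2.664 -0.987 -2.652
v 2.12 -1.006 -3.027
v 1.815 -1.339 -3.511
v 1.867 -1.858 -3.918
v 2.254 -2.364 -4.093
v 2.83 -2.665 -3.969
v 3.374 -2.646 -3.594
v 3.678 -2.313 -3.11
v -3.811 0.342 -2.31
v -3.068 0.041 -2.696
v -2.326 0.177 -1.376
v -3.069 0.478 -0.99
v -3.054 0.498 -2.751
v -2.312 0.634 -1.431
v -3.242 0.914 -2.688
v -2.501 1.049 -1.368
v -3.584 1.176 -2.523
v -2.842 1.312 -1.203
v -3.985 1.215 -2.301
v -3.244 1.35 -0.981
v -4.341 1.02 -2.082
v -3.599 1.155 -0.762
v -4.554 0.643 -1.924
v -3.812 0.779 -0.604
v -4.568 0.186 -1.869
v -3.826 0.322 -0.549
v -4.379 -0.229 -1.932
v -3.638 -0.094 -0.612
v -4.038 -0.492 -2.097
v -3.296 -0.356 -0.777
v -3.636 -0.53 -2.319
v -2.895 -0.395 -0.999
v -3.281 -0.335 -2.538
v -2.539 -0.2 -1.218
f 1 38 17
f 38 12 41
f 17 41 6
f 38 41 17
f 1 17 13
f 17 6 18
f 13 18 2
f 17 18 13
f 1 13 22
f 13 2 23
f 22 23 8
f 13 23 22
f 1 22 34
f 22 8 37
f 34 37 11
f 22 37 34
f 1 34 38
f 34 11 42
f 38 42 12
f 34 42 38
f 2 18 29
f 18 6 32
f 29 32 10
f 18 32 29
f 6 41 19
f 41 12 40
f 19 40 5
f 41 40 19
f 12 42 39
f 42 11 35
f 39 35 3
f 42 35 39
f 11 37 36
f 37 8 24
f 36 24 7
f 37 24 36
f 8 23 28
f 23 2 25
f 28 25 9
f 23 25 28
f 4 30 16
f 30 10 31
f 16 31 5
f 30 31 16
f 4 16 14
f 16 5 15
f 14 15 3
f 16 15 14
f 4 14 21
f 14 3 20
f 21 20 7
f 14 20 21
f 4 21 26
f 21 7 27
f 26 27 9
f 21 27 26
f 4 26 30
f 26 9 33
f 30 33 10
f 26 33 30
f 5 31 19
f 31 10 32
f 19 32 6
f 31 32 19
f 3 15 39
f 15 5 40
f 39 40 12
f 15 40 39
f 7 20 36
f 20 3 35
f 36 35 11
f 20 35 36
f 9 27 28
f 27 7 24
f 28 24 8
f 27 24 28
f 10 33 29
f 33 9 25
f 29 25 2
f 33 25 29
f 44 43 46
f 44 46 45
f 46 43 47
f 46 47 45
f 47 43 48
f 47 48 45
f 48 43 49
f 48 49 45
f 49 43 50
f 49 50 45
f 50 43 51
f 50 51 45
f 51 43 52
f 51 52 45
f 52 43 53
f 52 53 45
f 53 43 54
f 53 54 45
f 54 43 44
f 54 44 45
f 56 55 59
f 56 59 57
f 57 59 60
f 57 60 58
f 59 55 61
f 59 61 60
f 60 61 62
f 60 62 58
f 61 55 63
f 61 63 62
f 62 63 64
f 62 64 58
f 63 55 65
f 63 65 64
f 64 65 66
f 64 66 58
f 65 55 67
f 65 67 66
f 66 67 68
f 66 68 58
f 67 55 69
f 67 69 68
f 68 69 70
f 68 70 58
f 69 55 71
f 69 71 70
f 70 71 72
f 70 72 58
f 71 55 73
f 71 73 72
f 72 73 74
f 72 74 58
f 73 55 75
f 73 75 74
f 74 75 76
f 74 76 58
f 75 55 77
f 75 77 76
f 76 77 78
f 76 78 58
f 77 55 79
f 77 79 78
f 78 79 80
f 78 80 58
f 79 55 56
f 79 56 80
f 80 56 57
f 80 57 58



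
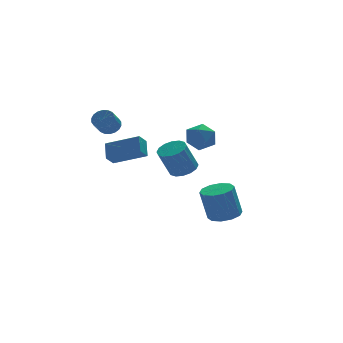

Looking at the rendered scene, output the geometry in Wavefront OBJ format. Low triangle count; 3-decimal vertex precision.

v 2.926 3.338 0.777
v 3.695 2.805 0.778
v 2.065 2.095 0.702
v 2.834 1.562 0.703
v 2.592 2.036 1.473
v 3.124 2.804 1.519
v 2.636 2.096 -0.039
v 3.168 2.864 0.007
v 3.516 2.037 0.273
v 3.489 2 1.208
v 2.271 2.9 0.272
v 2.244 2.863 1.207
v -2.515 1.876 0.242
v -2.281 2.676 0.944
v -2.011 2.213 -0.31
v -1.777 3.013 0.393
v -1.043 0.827 0.947
v -0.809 1.627 1.65
v -0.539 1.164 0.396
v -0.305 1.964 1.098
v -0.519 -3.83 1.543
v -0.117 -4.459 1.683
v -0.778 -4.559 3.137
v -1.181 -3.93 2.997
v 0.111 -4.163 1.807
v -0.551 -4.263 3.26
v 0.17 -3.778 1.86
v -0.492 -3.878 3.314
v 0.044 -3.407 1.829
v -0.618 -3.507 3.282
v -0.233 -3.149 1.721
v -0.894 -3.249 3.174
v -0.586 -3.073 1.565
v -1.248 -3.173 3.018
v -0.922 -3.201 1.403
v -1.583 -3.301 2.857
v -1.149 -3.497 1.28
v -1.811 -3.597 2.733
v -1.208 -3.882 1.226
v -1.87 -3.982 2.68
v -1.082 -4.253 1.258
v -1.744 -4.353 2.711
v -0.806 -4.511 1.366
v -1.467 -4.611 2.819
v -0.452 -4.587 1.522
v -1.114 -4.687 2.975
v 2.336 -2.192 -2.821
v 2.847 -2.901 -2.651
v 2.455 -2.756 -0.869
v 1.944 -2.048 -1.039
v 3.163 -2.452 -2.618
v 2.771 -2.307 -0.836
v 3.163 -1.903 -2.662
v 2.771 -1.759 -0.881
v 2.847 -1.465 -2.767
v 2.455 -1.321 -0.986
v 2.336 -1.305 -2.893
v 1.944 -1.161 -1.111
v 1.825 -1.484 -2.991
v 1.433 -1.339 -1.209
v 1.509 -1.933 -3.024
v 1.117 -1.788 -1.242
v 1.509 -2.481 -2.979
v 1.117 -2.337 -1.198
v 1.825 -2.919 -2.874
v 1.433 -2.775 -1.093
v 2.336 -3.079 -2.749
v 1.944 -2.935 -0.967
v -1.866 3.16 2.006
v -1.538 2.632 1.852
v -2.066 2.092 2.581
v -2.394 2.62 2.734
v -1.377 2.75 2.056
v -1.906 2.21 2.785
v -1.313 2.949 2.249
v -1.842 2.408 2.978
v -1.359 3.189 2.395
v -1.887 2.649 3.124
v -1.504 3.424 2.463
v -2.033 2.884 3.192
v -1.722 3.607 2.441
v -2.25 3.067 3.17
v -1.968 3.701 2.332
v -2.496 3.161 3.061
v -2.194 3.688 2.159
v -2.722 3.148 2.888
v -2.354 3.57 1.955
v -2.883 3.03 2.684
v -2.418 3.372 1.762
v -2.947 2.831 2.491
v -2.373 3.131 1.616
v -2.901 2.591 2.345
v -2.227 2.896 1.548
v -2.756 2.356 2.277
v -2.01 2.713 1.57
v -2.538 2.173 2.299
v -1.764 2.619 1.679
v -2.292 2.079 2.408
f 1 12 6
f 1 6 2
f 1 2 8
f 1 8 11
f 1 11 12
f 2 6 10
f 6 12 5
f 12 11 3
f 11 8 7
f 8 2 9
f 4 10 5
f 4 5 3
f 4 3 7
f 4 7 9
f 4 9 10
f 5 10 6
f 3 5 12
f 7 3 11
f 9 7 8
f 10 9 2
f 14 16 13
f 17 14 13
f 13 16 15
f 15 17 13
f 14 20 16
f 18 14 17
f 18 20 14
f 16 20 15
f 19 17 15
f 15 20 19
f 19 18 17
f 20 18 19
f 22 21 25
f 22 25 23
f 23 25 26
f 23 26 24
f 25 21 27
f 25 27 26
f 26 27 28
f 26 28 24
f 27 21 29
f 27 29 28
f 28 29 30
f 28 30 24
f 29 21 31
f 29 31 30
f 30 31 32
f 30 32 24
f 31 21 33
f 31 33 32
f 32 33 34
f 32 34 24
f 33 21 35
f 33 35 34
f 34 35 36
f 34 36 24
f 35 21 37
f 35 37 36
f 36 37 38
f 36 38 24
f 37 21 39
f 37 39 38
f 38 39 40
f 38 40 24
f 39 21 41
f 39 41 40
f 40 41 42
f 40 42 24
f 41 21 43
f 41 43 42
f 42 43 44
f 42 44 24
f 43 21 45
f 43 45 44
f 44 45 46
f 44 46 24
f 45 21 22
f 45 22 46
f 46 22 23
f 46 23 24
f 48 47 51
f 48 51 49
f 49 51 52
f 49 52 50
f 51 47 53
f 51 53 52
f 52 53 54
f 52 54 50
f 53 47 55
f 53 55 54
f 54 55 56
f 54 56 50
f 55 47 57
f 55 57 56
f 56 57 58
f 56 58 50
f 57 47 59
f 57 59 58
f 58 59 60
f 58 60 50
f 59 47 61
f 59 61 60
f 60 61 62
f 60 62 50
f 61 47 63
f 61 63 62
f 62 63 64
f 62 64 50
f 63 47 65
f 63 65 64
f 64 65 66
f 64 66 50
f 65 47 67
f 65 67 66
f 66 67 68
f 66 68 50
f 67 47 48
f 67 48 68
f 68 48 49
f 68 49 50
f 70 69 73
f 70 73 71
f 71 73 74
f 71 74 72
f 73 69 75
f 73 75 74
f 74 75 76
f 74 76 72
f 75 69 77
f 75 77 76
f 76 77 78
f 76 78 72
f 77 69 79
f 77 79 78
f 78 79 80
f 78 80 72
f 79 69 81
f 79 81 80
f 80 81 82
f 80 82 72
f 81 69 83
f 81 83 82
f 82 83 84
f 82 84 72
f 83 69 85
f 83 85 84
f 84 85 86
f 84 86 72
f 85 69 87
f 85 87 86
f 86 87 88
f 86 88 72
f 87 69 89
f 87 89 88
f 88 89 90
f 88 90 72
f 89 69 91
f 89 91 90
f 90 91 92
f 90 92 72
f 91 69 93
f 91 93 92
f 92 93 94
f 92 94 72
f 93 69 95
f 93 95 94
f 94 95 96
f 94 96 72
f 95 69 97
f 95 97 96
f 96 97 98
f 96 98 72
f 97 69 70
f 97 70 98
f 98 70 71
f 98 71 72



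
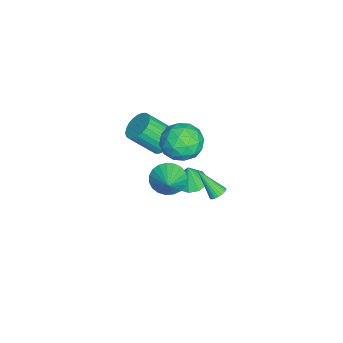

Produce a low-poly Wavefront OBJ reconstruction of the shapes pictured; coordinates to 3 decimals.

v -2.774 -0.329 -3.62
v -2.042 -0.899 -3.772
v -2.586 -0.471 -2.18
v -1.842 -0.354 -3.744
v -1.998 0.2 -3.669
v -2.451 0.553 -3.575
v -3.026 0.568 -3.499
v -3.505 0.241 -3.469
v -3.705 -0.303 -3.497
v -3.549 -0.858 -3.572
v -3.097 -1.21 -3.666
v -2.521 -1.226 -3.742
v 2.592 -0.915 2.311
v 3.046 -0.563 1.492
v 3.828 -0.745 3.069
v 2.894 -0.216 1.662
v 2.69 0.011 1.945
v 2.469 0.078 2.29
v 2.269 -0.027 2.64
v 2.125 -0.286 2.932
v 2.061 -0.653 3.117
v 2.09 -1.065 3.162
v 2.205 -1.451 3.061
v 2.387 -1.745 2.829
v 2.605 -1.895 2.508
v 2.82 -1.875 2.153
v 2.996 -1.69 1.825
v 3.102 -1.37 1.581
v 3.12 -0.972 1.463
v 2.739 1.694 1.52
v 3.194 1.765 1.76
v 2.201 0.546 2.88
v 3.083 1.914 1.841
v 2.919 2.029 1.874
v 2.728 2.094 1.852
v 2.538 2.097 1.78
v 2.379 2.039 1.669
v 2.275 1.929 1.534
v 2.241 1.783 1.398
v 2.283 1.623 1.28
v 2.394 1.474 1.198
v 2.558 1.359 1.165
v 2.749 1.295 1.187
v 2.939 1.291 1.259
v 3.098 1.349 1.371
v 3.203 1.46 1.505
v 3.236 1.606 1.642
v 0.314 0.436 4.419
v 1.374 0.699 3.831
v 0.606 -1.519 4.069
v 1.666 -1.256 3.481
v 1.581 -1.094 4.708
v 1.4 0.114 4.924
v 0.58 -0.934 2.976
v 0.399 0.274 3.192
v 1.538 -0.147 2.939
v 2.157 -0.246 4.009
v -0.177 -0.574 3.891
v 0.442 -0.673 4.961
v 0.818 0.739 4.155
v 1.162 -1.559 3.745
v 1.112 -1.464 4.466
v 1.735 -1.309 4.12
v 0.834 0.395 4.798
v 1.457 0.55 4.452
v 1.579 -0.504 4.968
v 0.523 -1.37 3.448
v 1.146 -1.215 3.102
v 0.245 0.489 3.78
v 0.868 0.644 3.434
v 0.401 -0.316 2.932
v 1.538 0.397 3.285
v 1.71 -0.753 3.08
v 1.071 -0.564 2.783
v 0.965 0.147 2.91
v 1.901 0.339 3.915
v 2.074 -0.811 3.709
v 2.023 -0.716 4.431
v 1.917 -0.005 4.558
v 1.998 -0.159 3.391
v -0.094 -0.009 4.191
v 0.079 -1.159 3.985
v 0.063 -0.815 3.342
v -0.043 -0.104 3.469
v 0.27 -0.067 4.82
v 0.442 -1.217 4.615
v 1.015 -0.967 4.99
v 0.909 -0.256 5.117
v -0.018 -0.661 4.509
v -1.679 -1.69 1.108
v -1.249 -2.244 0.497
v -1.031 -3.624 1.901
v -1.461 -3.07 2.512
v -0.969 -2.06 0.635
v -0.751 -3.439 2.038
v -0.796 -1.819 0.845
v -0.578 -3.198 2.248
v -0.758 -1.559 1.095
v -0.54 -2.938 2.498
v -0.861 -1.318 1.347
v -0.643 -2.698 2.75
v -1.087 -1.135 1.562
v -0.869 -2.514 2.966
v -1.404 -1.036 1.709
v -1.186 -2.415 3.112
v -1.763 -1.036 1.764
v -1.545 -2.416 3.168
v -2.109 -1.136 1.719
v -1.891 -2.516 3.123
v -2.389 -1.321 1.582
v -2.171 -2.7 2.985
v -2.562 -1.562 1.372
v -2.344 -2.941 2.775
v -2.6 -1.822 1.122
v -2.382 -3.201 2.525
v -2.497 -2.062 0.87
v -2.279 -3.442 2.273
v -2.271 -2.246 0.654
v -2.053 -3.625 2.058
v -1.954 -2.345 0.508
v -1.736 -3.724 1.911
v -1.595 -2.344 0.452
v -1.377 -3.724 1.856
f 2 1 4
f 2 4 3
f 4 1 5
f 4 5 3
f 5 1 6
f 5 6 3
f 6 1 7
f 6 7 3
f 7 1 8
f 7 8 3
f 8 1 9
f 8 9 3
f 9 1 10
f 9 10 3
f 10 1 11
f 10 11 3
f 11 1 12
f 11 12 3
f 12 1 2
f 12 2 3
f 14 13 16
f 14 16 15
f 16 13 17
f 16 17 15
f 17 13 18
f 17 18 15
f 18 13 19
f 18 19 15
f 19 13 20
f 19 20 15
f 20 13 21
f 20 21 15
f 21 13 22
f 21 22 15
f 22 13 23
f 22 23 15
f 23 13 24
f 23 24 15
f 24 13 25
f 24 25 15
f 25 13 26
f 25 26 15
f 26 13 27
f 26 27 15
f 27 13 28
f 27 28 15
f 28 13 29
f 28 29 15
f 29 13 14
f 29 14 15
f 31 30 33
f 31 33 32
f 33 30 34
f 33 34 32
f 34 30 35
f 34 35 32
f 35 30 36
f 35 36 32
f 36 30 37
f 36 37 32
f 37 30 38
f 37 38 32
f 38 30 39
f 38 39 32
f 39 30 40
f 39 40 32
f 40 30 41
f 40 41 32
f 41 30 42
f 41 42 32
f 42 30 43
f 42 43 32
f 43 30 44
f 43 44 32
f 44 30 45
f 44 45 32
f 45 30 46
f 45 46 32
f 46 30 47
f 46 47 32
f 47 30 31
f 47 31 32
f 48 85 64
f 85 59 88
f 64 88 53
f 85 88 64
f 48 64 60
f 64 53 65
f 60 65 49
f 64 65 60
f 48 60 69
f 60 49 70
f 69 70 55
f 60 70 69
f 48 69 81
f 69 55 84
f 81 84 58
f 69 84 81
f 48 81 85
f 81 58 89
f 85 89 59
f 81 89 85
f 49 65 76
f 65 53 79
f 76 79 57
f 65 79 76
f 53 88 66
f 88 59 87
f 66 87 52
f 88 87 66
f 59 89 86
f 89 58 82
f 86 82 50
f 89 82 86
f 58 84 83
f 84 55 71
f 83 71 54
f 84 71 83
f 55 70 75
f 70 49 72
f 75 72 56
f 70 72 75
f 51 77 63
f 77 57 78
f 63 78 52
f 77 78 63
f 51 63 61
f 63 52 62
f 61 62 50
f 63 62 61
f 51 61 68
f 61 50 67
f 68 67 54
f 61 67 68
f 51 68 73
f 68 54 74
f 73 74 56
f 68 74 73
f 51 73 77
f 73 56 80
f 77 80 57
f 73 80 77
f 52 78 66
f 78 57 79
f 66 79 53
f 78 79 66
f 50 62 86
f 62 52 87
f 86 87 59
f 62 87 86
f 54 67 83
f 67 50 82
f 83 82 58
f 67 82 83
f 56 74 75
f 74 54 71
f 75 71 55
f 74 71 75
f 57 80 76
f 80 56 72
f 76 72 49
f 80 72 76
f 91 90 94
f 91 94 92
f 92 94 95
f 92 95 93
f 94 90 96
f 94 96 95
f 95 96 97
f 95 97 93
f 96 90 98
f 96 98 97
f 97 98 99
f 97 99 93
f 98 90 100
f 98 100 99
f 99 100 101
f 99 101 93
f 100 90 102
f 100 102 101
f 101 102 103
f 101 103 93
f 102 90 104
f 102 104 103
f 103 104 105
f 103 105 93
f 104 90 106
f 104 106 105
f 105 106 107
f 105 107 93
f 106 90 108
f 106 108 107
f 107 108 109
f 107 109 93
f 108 90 110
f 108 110 109
f 109 110 111
f 109 111 93
f 110 90 112
f 110 112 111
f 111 112 113
f 111 113 93
f 112 90 114
f 112 114 113
f 113 114 115
f 113 115 93
f 114 90 116
f 114 116 115
f 115 116 117
f 115 117 93
f 116 90 118
f 116 118 117
f 117 118 119
f 117 119 93
f 118 90 120
f 118 120 119
f 119 120 121
f 119 121 93
f 120 90 122
f 120 122 121
f 121 122 123
f 121 123 93
f 122 90 91
f 122 91 123
f 123 91 92
f 123 92 93



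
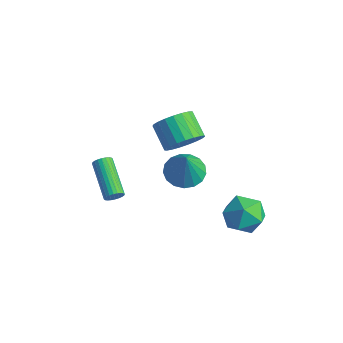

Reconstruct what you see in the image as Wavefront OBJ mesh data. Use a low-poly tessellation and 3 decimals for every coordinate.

v 1.877 2.017 -3.35
v 2.51 1.188 -2.782
v 0.29 0.952 -3.138
v 0.923 0.123 -2.57
v 0.729 1.177 -2.057
v 1.709 1.835 -2.188
v 1.091 0.305 -3.732
v 2.071 0.963 -3.863
v 2.024 0.129 -3.018
v 1.8 0.669 -1.983
v 1 1.471 -3.937
v 0.776 2.011 -2.902
v 0.686 -2.059 2.01
v 1.353 -2.68 1.623
v 1.274 -2.501 3.73
v 1.585 -2.267 1.65
v 1.61 -1.807 1.759
v 1.425 -1.405 1.927
v 1.07 -1.152 2.113
v 0.627 -1.107 2.275
v 0.198 -1.28 2.377
v -0.119 -1.632 2.395
v -0.252 -2.081 2.325
v -0.17 -2.526 2.183
v 0.109 -2.863 2.001
v 0.52 -3.016 1.821
v 0.969 -2.95 1.685
v -3.011 -3.243 -2.076
v -2.731 -3.048 -1.697
v -4.548 -2.282 -0.745
v -4.829 -2.477 -1.124
v -2.734 -2.896 -1.826
v -4.551 -2.13 -0.873
v -2.779 -2.796 -1.992
v -4.597 -2.031 -1.04
v -2.86 -2.765 -2.171
v -4.677 -2 -1.219
v -2.964 -2.806 -2.336
v -4.781 -2.041 -1.384
v -3.075 -2.914 -2.461
v -4.892 -2.149 -1.509
v -3.176 -3.072 -2.528
v -4.993 -2.307 -1.575
v -3.252 -3.256 -2.526
v -5.07 -2.49 -1.573
v -3.292 -3.438 -2.455
v -5.109 -2.672 -1.503
v -3.289 -3.59 -2.327
v -5.106 -2.824 -1.374
v -3.243 -3.689 -2.16
v -5.061 -2.924 -1.208
v -3.163 -3.72 -1.981
v -4.98 -2.955 -1.029
v -3.059 -3.679 -1.816
v -4.876 -2.914 -0.864
v -2.948 -3.571 -1.691
v -4.765 -2.806 -0.739
v -2.847 -3.413 -1.625
v -4.664 -2.648 -0.672
v -2.77 -3.23 -1.627
v -4.588 -2.464 -0.674
v -0.693 -0.842 2.299
v -0.188 -0.084 2.758
v -1.361 0.2 3.58
v -1.867 -0.558 3.121
v -0.369 0.116 2.431
v -1.542 0.4 3.253
v -0.606 0.151 2.081
v -1.779 0.434 2.903
v -0.858 0.013 1.769
v -2.031 0.297 2.59
v -1.082 -0.272 1.548
v -2.255 0.012 2.369
v -1.238 -0.655 1.457
v -2.411 -0.371 2.279
v -1.3 -1.071 1.512
v -2.473 -0.787 2.334
v -1.258 -1.448 1.703
v -2.431 -1.164 2.525
v -1.117 -1.719 1.997
v -2.29 -1.435 2.819
v -0.904 -1.839 2.343
v -2.077 -1.555 3.165
v -0.654 -1.787 2.682
v -1.827 -1.503 3.504
v -0.411 -1.571 2.955
v -1.584 -1.287 3.776
v -0.217 -1.229 3.114
v -1.39 -0.945 3.935
v -0.105 -0.82 3.132
v -1.278 -0.536 3.954
v -0.095 -0.415 3.006
v -1.268 -0.131 3.828
f 1 12 6
f 1 6 2
f 1 2 8
f 1 8 11
f 1 11 12
f 2 6 10
f 6 12 5
f 12 11 3
f 11 8 7
f 8 2 9
f 4 10 5
f 4 5 3
f 4 3 7
f 4 7 9
f 4 9 10
f 5 10 6
f 3 5 12
f 7 3 11
f 9 7 8
f 10 9 2
f 14 13 16
f 14 16 15
f 16 13 17
f 16 17 15
f 17 13 18
f 17 18 15
f 18 13 19
f 18 19 15
f 19 13 20
f 19 20 15
f 20 13 21
f 20 21 15
f 21 13 22
f 21 22 15
f 22 13 23
f 22 23 15
f 23 13 24
f 23 24 15
f 24 13 25
f 24 25 15
f 25 13 26
f 25 26 15
f 26 13 27
f 26 27 15
f 27 13 14
f 27 14 15
f 29 28 32
f 29 32 30
f 30 32 33
f 30 33 31
f 32 28 34
f 32 34 33
f 33 34 35
f 33 35 31
f 34 28 36
f 34 36 35
f 35 36 37
f 35 37 31
f 36 28 38
f 36 38 37
f 37 38 39
f 37 39 31
f 38 28 40
f 38 40 39
f 39 40 41
f 39 41 31
f 40 28 42
f 40 42 41
f 41 42 43
f 41 43 31
f 42 28 44
f 42 44 43
f 43 44 45
f 43 45 31
f 44 28 46
f 44 46 45
f 45 46 47
f 45 47 31
f 46 28 48
f 46 48 47
f 47 48 49
f 47 49 31
f 48 28 50
f 48 50 49
f 49 50 51
f 49 51 31
f 50 28 52
f 50 52 51
f 51 52 53
f 51 53 31
f 52 28 54
f 52 54 53
f 53 54 55
f 53 55 31
f 54 28 56
f 54 56 55
f 55 56 57
f 55 57 31
f 56 28 58
f 56 58 57
f 57 58 59
f 57 59 31
f 58 28 60
f 58 60 59
f 59 60 61
f 59 61 31
f 60 28 29
f 60 29 61
f 61 29 30
f 61 30 31
f 63 62 66
f 63 66 64
f 64 66 67
f 64 67 65
f 66 62 68
f 66 68 67
f 67 68 69
f 67 69 65
f 68 62 70
f 68 70 69
f 69 70 71
f 69 71 65
f 70 62 72
f 70 72 71
f 71 72 73
f 71 73 65
f 72 62 74
f 72 74 73
f 73 74 75
f 73 75 65
f 74 62 76
f 74 76 75
f 75 76 77
f 75 77 65
f 76 62 78
f 76 78 77
f 77 78 79
f 77 79 65
f 78 62 80
f 78 80 79
f 79 80 81
f 79 81 65
f 80 62 82
f 80 82 81
f 81 82 83
f 81 83 65
f 82 62 84
f 82 84 83
f 83 84 85
f 83 85 65
f 84 62 86
f 84 86 85
f 85 86 87
f 85 87 65
f 86 62 88
f 86 88 87
f 87 88 89
f 87 89 65
f 88 62 90
f 88 90 89
f 89 90 91
f 89 91 65
f 90 62 92
f 90 92 91
f 91 92 93
f 91 93 65
f 92 62 63
f 92 63 93
f 93 63 64
f 93 64 65



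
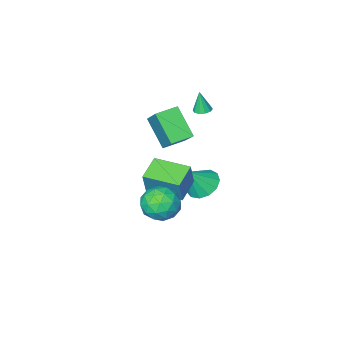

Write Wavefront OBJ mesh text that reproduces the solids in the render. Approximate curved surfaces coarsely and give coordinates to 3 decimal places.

v -3.05 -0.671 3.259
v -2.511 -0.656 3.221
v -2.95 -0.869 4.601
v -2.62 -0.345 3.275
v -2.892 -0.159 3.323
v -3.225 -0.168 3.346
v -3.491 -0.369 3.336
v -3.588 -0.686 3.297
v -3.48 -0.997 3.243
v -3.207 -1.184 3.195
v -2.875 -1.174 3.172
v -2.609 -0.973 3.182
v -3.621 -1.518 -3.745
v -2.743 -1.329 -4.381
v -2.579 -1.542 -2.315
v -2.96 -0.773 -4.213
v -3.387 -0.453 -3.897
v -3.888 -0.472 -3.533
v -4.304 -0.822 -3.236
v -4.503 -1.394 -3.101
v -4.422 -2.004 -3.17
v -4.087 -2.46 -3.423
v -3.603 -2.617 -3.777
v -3.125 -2.425 -4.122
v -2.805 -1.944 -4.347
v -2.726 -1.996 -0.006
v -2.631 -3.516 1.525
v -2.411 -0.556 1.405
v -2.317 -2.077 2.936
v -1.383 -2.103 -0.196
v -1.289 -3.624 1.335
v -1.069 -0.664 1.215
v -0.974 -2.184 2.746
v 2.197 3.973 -0.62
v 3.001 3.629 0.137
v 0.899 3.011 0.323
v 1.703 2.667 1.08
v 1.374 3.775 1.049
v 2.177 4.37 0.467
v 1.723 2.27 -0.007
v 2.526 2.865 -0.589
v 2.709 2.577 0.516
v 2.493 3.507 1.168
v 1.407 3.133 -0.708
v 1.191 4.063 -0.056
v 2.713 3.886 -0.324
v 1.187 2.754 0.784
v 0.993 3.406 0.766
v 1.466 3.203 1.211
v 2.228 4.321 -0.13
v 2.701 4.119 0.314
v 1.745 4.205 0.851
v 1.199 2.521 0.146
v 1.672 2.319 0.59
v 2.434 3.437 -0.751
v 2.907 3.234 -0.306
v 2.155 2.435 -0.391
v 3.014 3.065 0.343
v 2.251 2.499 0.897
v 2.263 2.266 0.259
v 2.735 2.616 -0.084
v 2.887 3.612 0.727
v 2.124 3.046 1.281
v 1.931 3.697 1.263
v 2.402 4.047 0.921
v 2.715 2.993 0.95
v 1.776 3.594 -0.821
v 1.013 3.028 -0.267
v 1.498 2.593 -0.461
v 1.969 2.943 -0.803
v 1.649 4.141 -0.437
v 0.886 3.575 0.117
v 1.165 4.024 0.544
v 1.637 4.374 0.201
v 1.185 3.647 -0.49
v -0.185 -0.602 -0.797
v 0.221 -0.275 0.789
v -1.401 1.133 -0.843
v -0.995 1.461 0.743
v 1.035 0.239 -1.283
v 1.441 0.567 0.303
v -0.181 1.975 -1.329
v 0.225 2.302 0.257
f 2 1 4
f 2 4 3
f 4 1 5
f 4 5 3
f 5 1 6
f 5 6 3
f 6 1 7
f 6 7 3
f 7 1 8
f 7 8 3
f 8 1 9
f 8 9 3
f 9 1 10
f 9 10 3
f 10 1 11
f 10 11 3
f 11 1 12
f 11 12 3
f 12 1 2
f 12 2 3
f 14 13 16
f 14 16 15
f 16 13 17
f 16 17 15
f 17 13 18
f 17 18 15
f 18 13 19
f 18 19 15
f 19 13 20
f 19 20 15
f 20 13 21
f 20 21 15
f 21 13 22
f 21 22 15
f 22 13 23
f 22 23 15
f 23 13 24
f 23 24 15
f 24 13 25
f 24 25 15
f 25 13 14
f 25 14 15
f 27 29 26
f 30 27 26
f 26 29 28
f 28 30 26
f 27 33 29
f 31 27 30
f 31 33 27
f 29 33 28
f 32 30 28
f 28 33 32
f 32 31 30
f 33 31 32
f 34 71 50
f 71 45 74
f 50 74 39
f 71 74 50
f 34 50 46
f 50 39 51
f 46 51 35
f 50 51 46
f 34 46 55
f 46 35 56
f 55 56 41
f 46 56 55
f 34 55 67
f 55 41 70
f 67 70 44
f 55 70 67
f 34 67 71
f 67 44 75
f 71 75 45
f 67 75 71
f 35 51 62
f 51 39 65
f 62 65 43
f 51 65 62
f 39 74 52
f 74 45 73
f 52 73 38
f 74 73 52
f 45 75 72
f 75 44 68
f 72 68 36
f 75 68 72
f 44 70 69
f 70 41 57
f 69 57 40
f 70 57 69
f 41 56 61
f 56 35 58
f 61 58 42
f 56 58 61
f 37 63 49
f 63 43 64
f 49 64 38
f 63 64 49
f 37 49 47
f 49 38 48
f 47 48 36
f 49 48 47
f 37 47 54
f 47 36 53
f 54 53 40
f 47 53 54
f 37 54 59
f 54 40 60
f 59 60 42
f 54 60 59
f 37 59 63
f 59 42 66
f 63 66 43
f 59 66 63
f 38 64 52
f 64 43 65
f 52 65 39
f 64 65 52
f 36 48 72
f 48 38 73
f 72 73 45
f 48 73 72
f 40 53 69
f 53 36 68
f 69 68 44
f 53 68 69
f 42 60 61
f 60 40 57
f 61 57 41
f 60 57 61
f 43 66 62
f 66 42 58
f 62 58 35
f 66 58 62
f 77 79 76
f 80 77 76
f 76 79 78
f 78 80 76
f 77 83 79
f 81 77 80
f 81 83 77
f 79 83 78
f 82 80 78
f 78 83 82
f 82 81 80
f 83 81 82

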